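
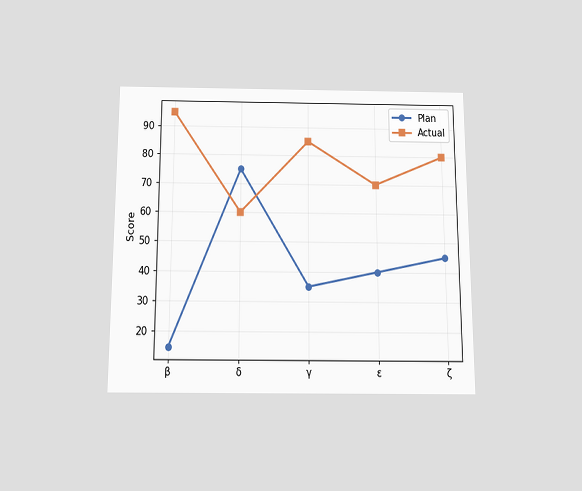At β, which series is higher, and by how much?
Actual, by 80

The chart is viewed slightly from below. At β, Actual sits above the other line by 80.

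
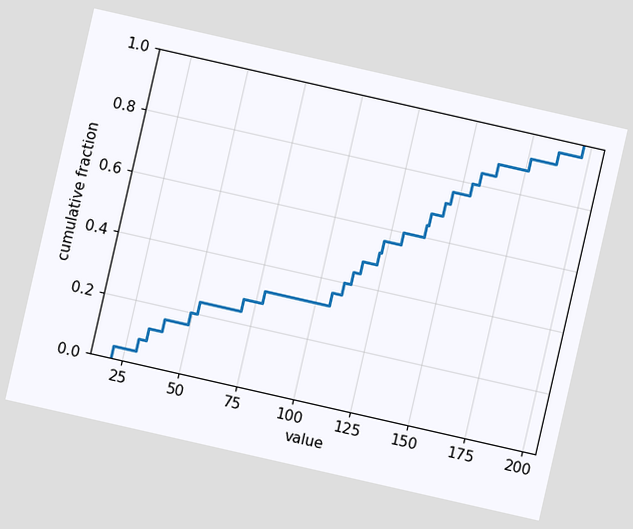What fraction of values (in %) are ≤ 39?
The chart is tilted about 13° clockwise. At x=39 the ECDF step is at 16%.

16%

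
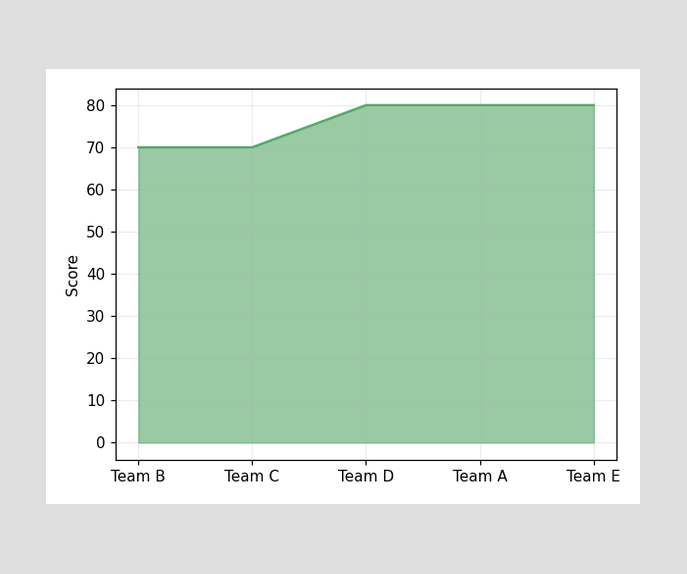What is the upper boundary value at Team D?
At Team D the upper boundary is at 80.

80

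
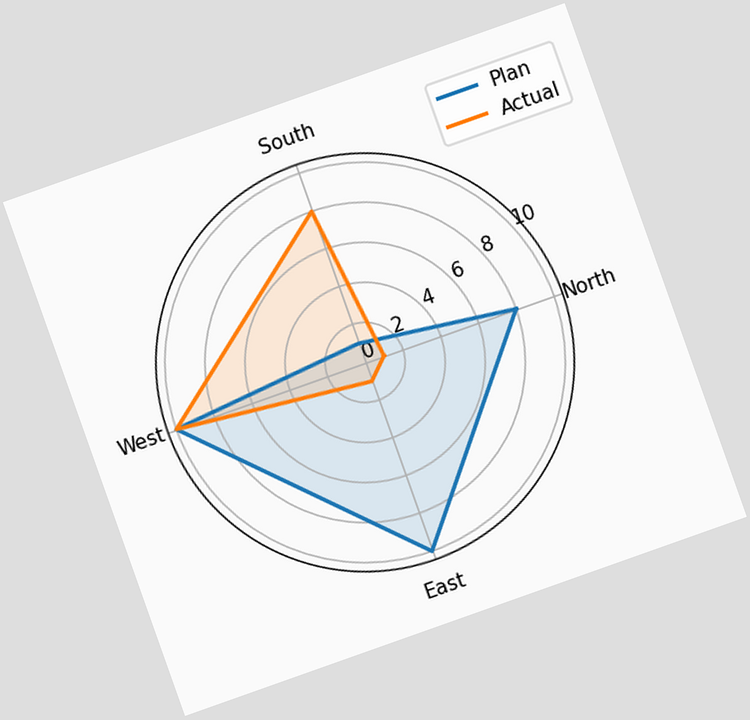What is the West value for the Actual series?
The chart is tilted about 20° counter-clockwise. On the West axis, Actual reaches 10.

10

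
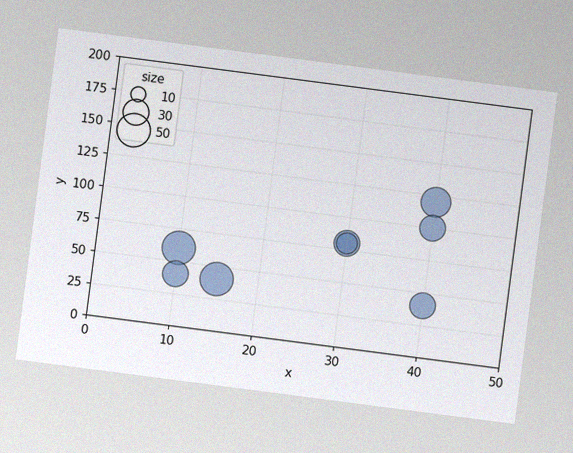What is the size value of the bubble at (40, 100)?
30

The chart is tilted about 7° clockwise, with some photo noise. Matching the bubble at (40, 100) against the size legend gives 30.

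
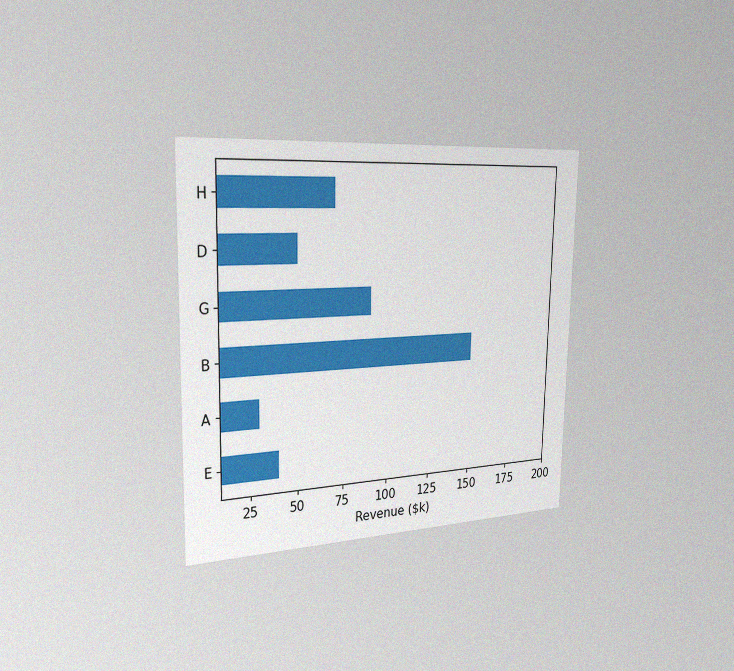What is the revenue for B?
The chart is viewed slightly from the left, with some photo noise. Reading along the chart's x-axis, the B bar reaches $150k.

$150k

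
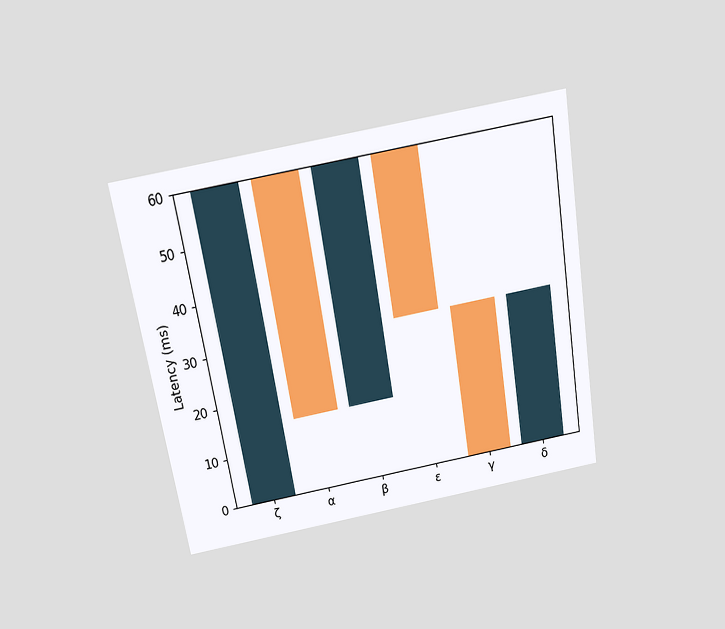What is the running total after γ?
0ms

The chart is tilted about 9° counter-clockwise and viewed slightly from above. After γ the running total reaches 0ms.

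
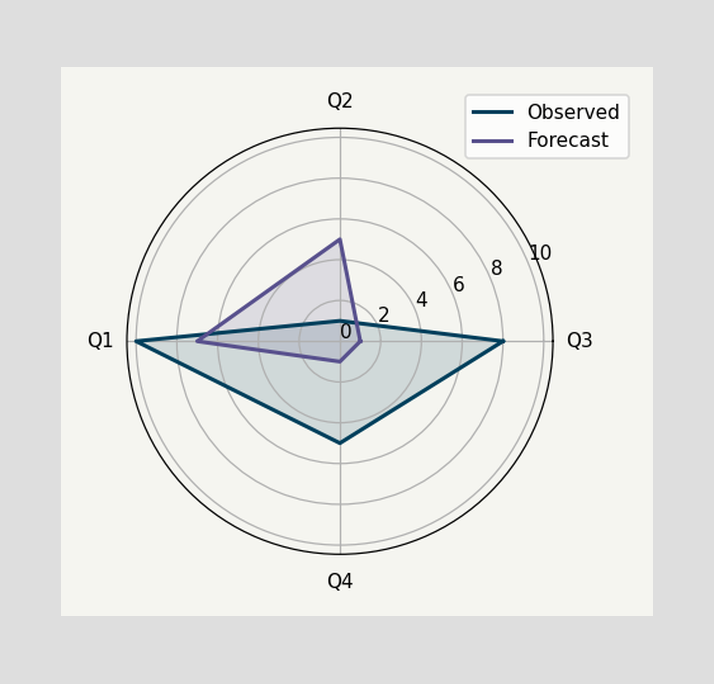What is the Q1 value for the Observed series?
10

On the Q1 axis, Observed reaches 10.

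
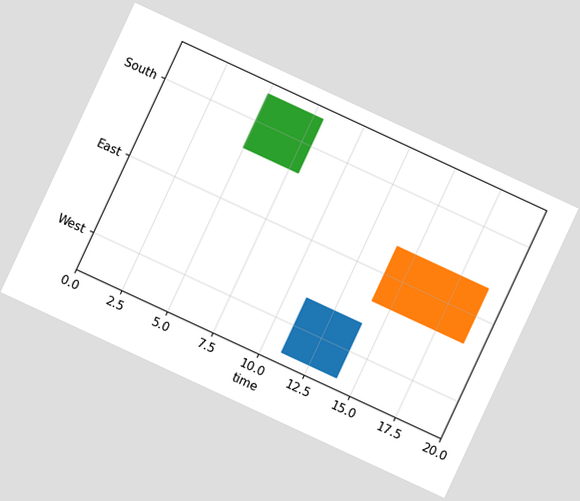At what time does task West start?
11

The chart is tilted about 25° clockwise. The West bar begins at t=11.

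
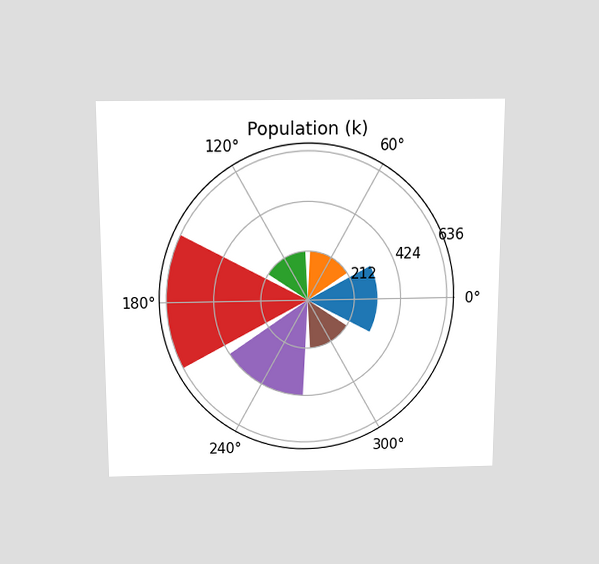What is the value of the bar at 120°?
The chart is viewed slightly from above. The bar at 120° reaches 212k on the radial axis.

212k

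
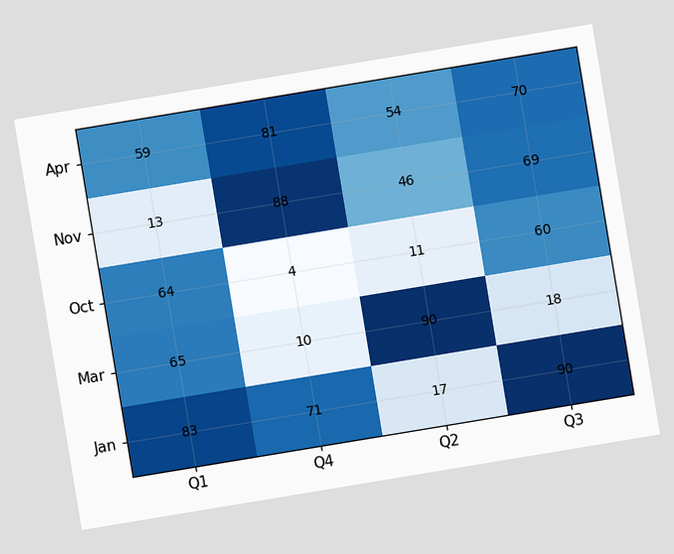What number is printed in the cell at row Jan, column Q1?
83

The chart is tilted about 9° counter-clockwise. The (Jan, Q1) cell reads 83.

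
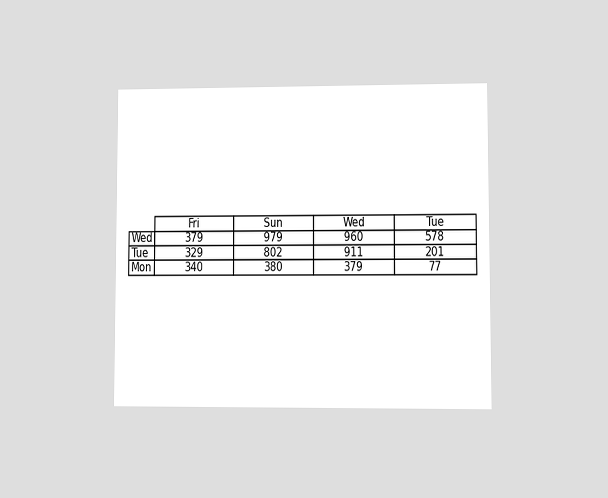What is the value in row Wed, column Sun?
The chart is viewed at a slight angle. The (Wed, Sun) cell reads 979.

979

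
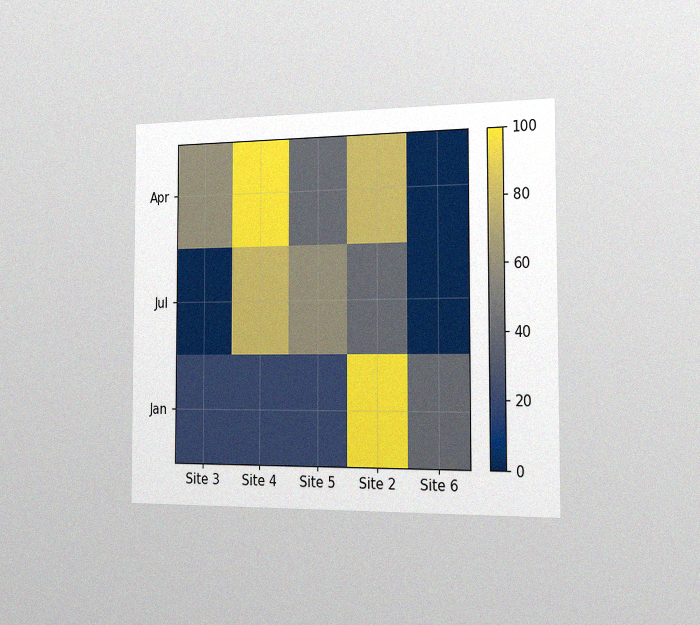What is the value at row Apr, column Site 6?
0

The chart is viewed slightly from the right, with some photo noise. Matching cell (Apr, Site 6) against the colorbar gives 0.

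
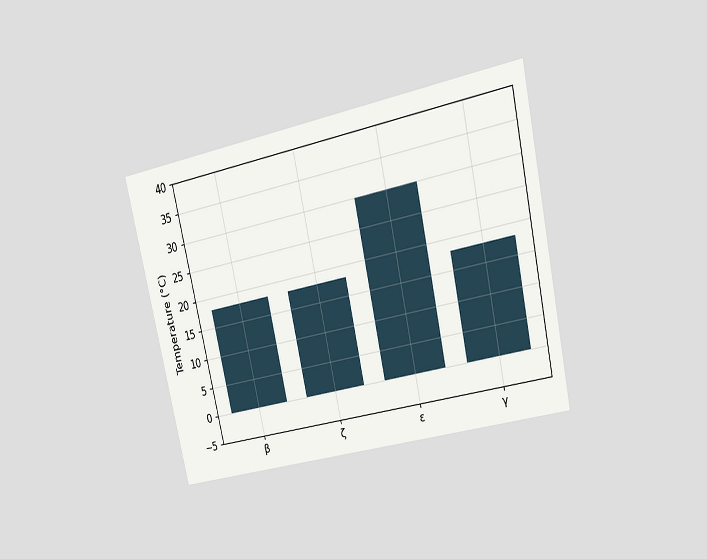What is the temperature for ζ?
The chart is tilted about 12° counter-clockwise and viewed at a slight angle. Reading along the chart's y-axis, the ζ bar reaches 18°C.

18°C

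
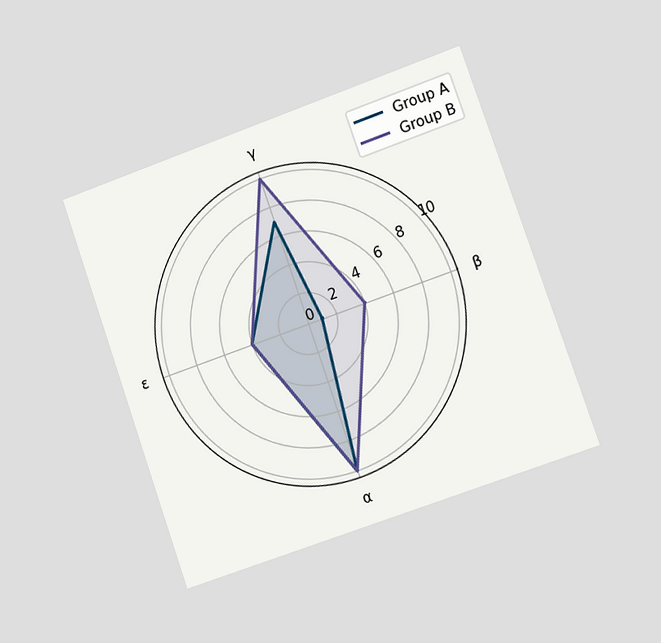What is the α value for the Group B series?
10

The chart is tilted about 19° counter-clockwise and viewed slightly from the right. On the α axis, Group B reaches 10.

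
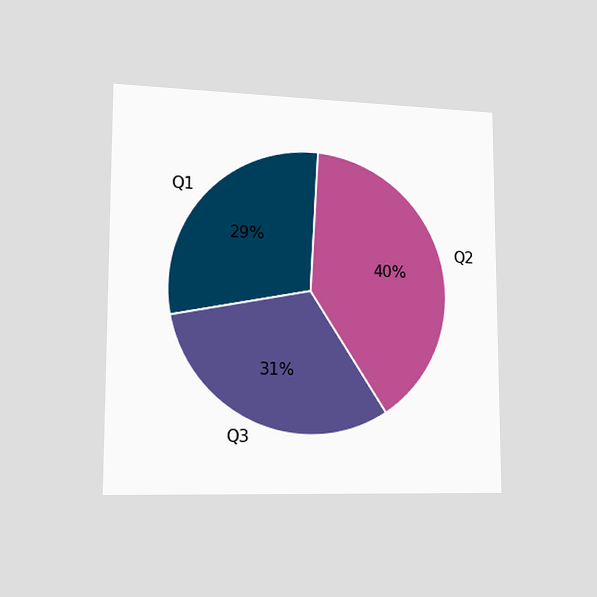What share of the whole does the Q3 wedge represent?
The chart is viewed slightly from the left. The Q3 slice takes up 31% of the pie.

31%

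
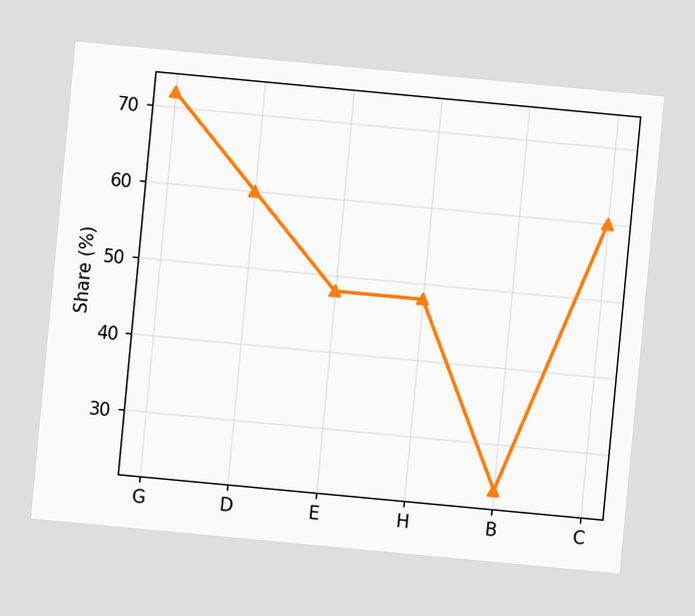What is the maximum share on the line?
The chart is tilted about 5° clockwise. The highest point is at G, and reading across to the y-axis gives 72%.

72%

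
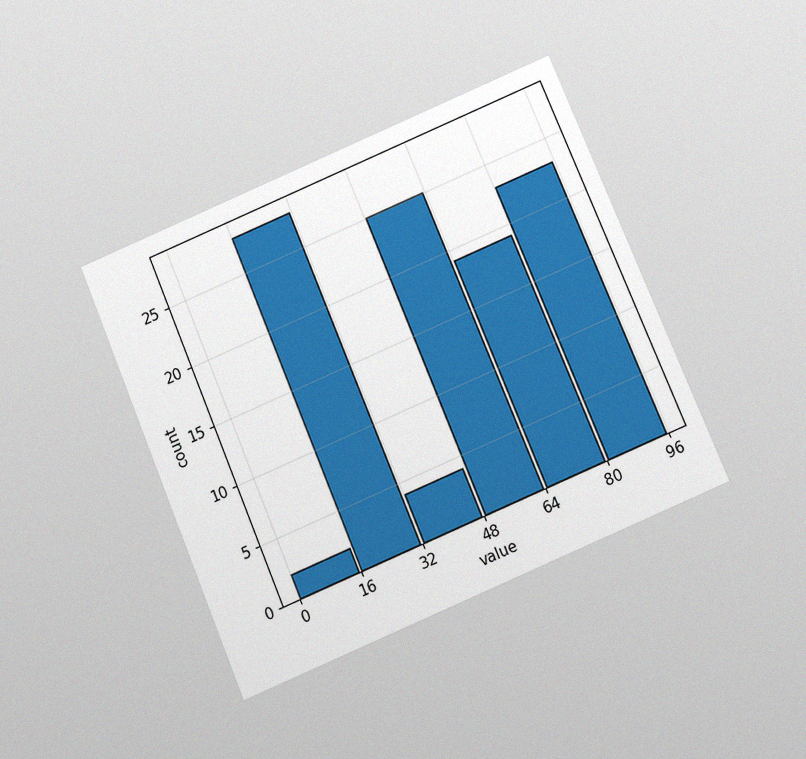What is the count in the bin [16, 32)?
28

The chart is tilted about 23° counter-clockwise and viewed slightly from below, with some photo noise. The [16, 32) bin has height 28.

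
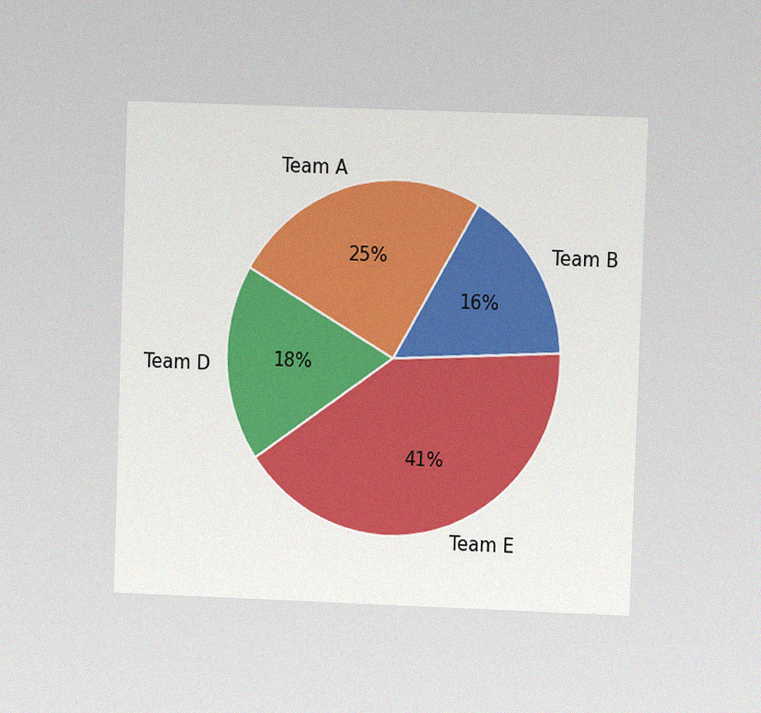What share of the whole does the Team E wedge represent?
41%

The chart is tilted about 2° clockwise and viewed at a slight angle, with some photo noise. The Team E slice takes up 41% of the pie.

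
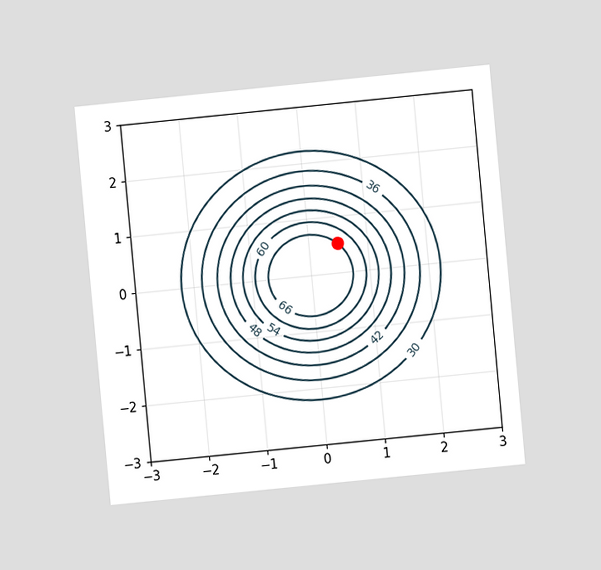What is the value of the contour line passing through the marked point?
The chart is tilted about 5° counter-clockwise and viewed at a slight angle. The marked point sits on the contour labelled 66.

66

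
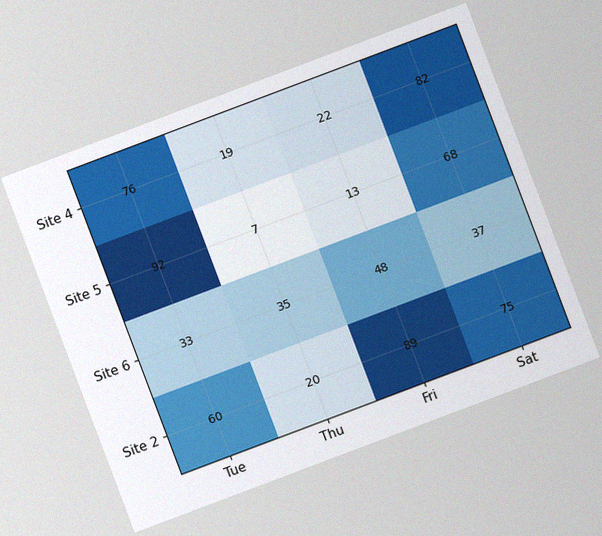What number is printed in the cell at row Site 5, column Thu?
The chart is tilted about 21° counter-clockwise, with some photo noise. The (Site 5, Thu) cell reads 7.

7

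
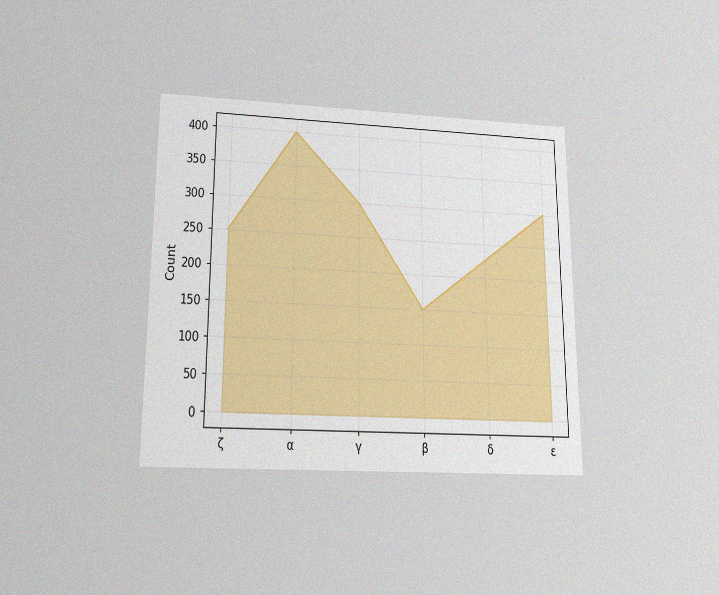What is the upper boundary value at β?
The chart is viewed slightly from below, with some photo noise. At β the upper boundary is at 150.

150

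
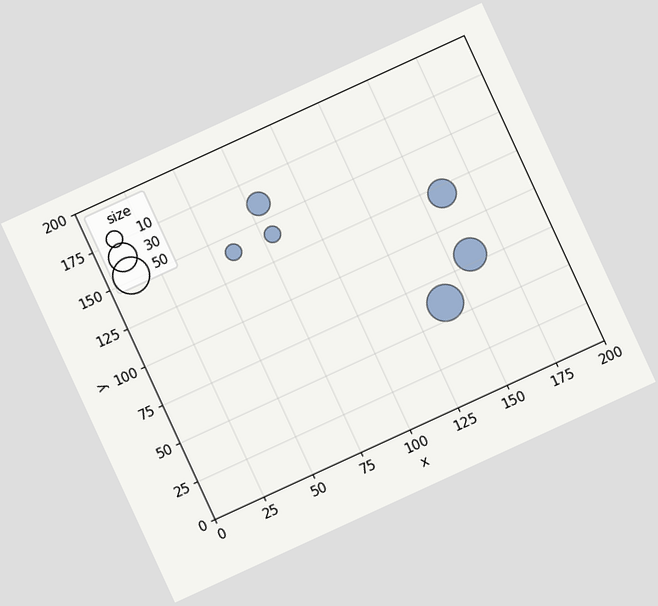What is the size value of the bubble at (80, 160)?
20

The chart is tilted about 25° counter-clockwise. Matching the bubble at (80, 160) against the size legend gives 20.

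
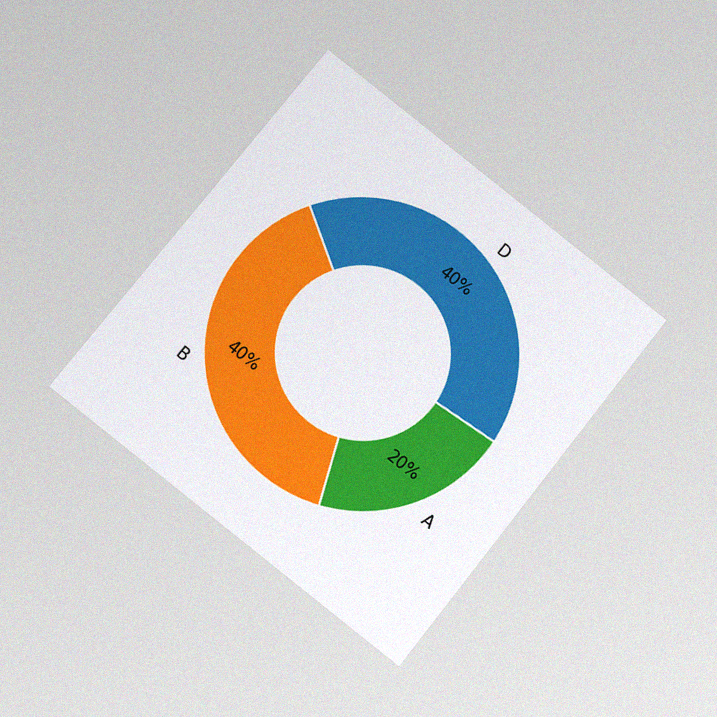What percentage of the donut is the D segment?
The chart is tilted about 38° clockwise and viewed at a slight angle, with some photo noise. The D segment takes up 40% of the ring.

40%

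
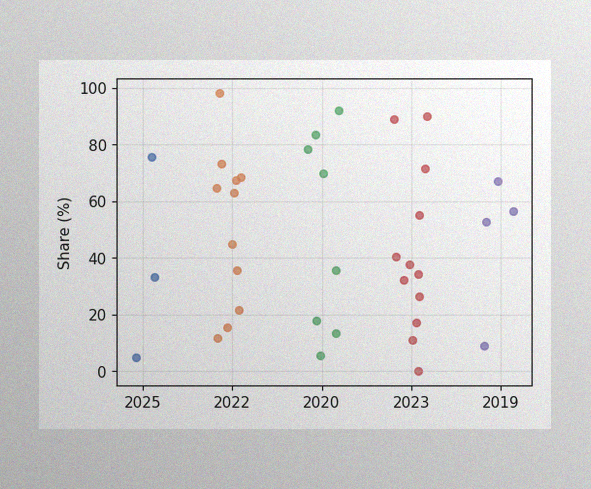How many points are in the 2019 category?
4

The image has some photo noise and uneven lighting. Counting the markers in the 2019 column gives 4.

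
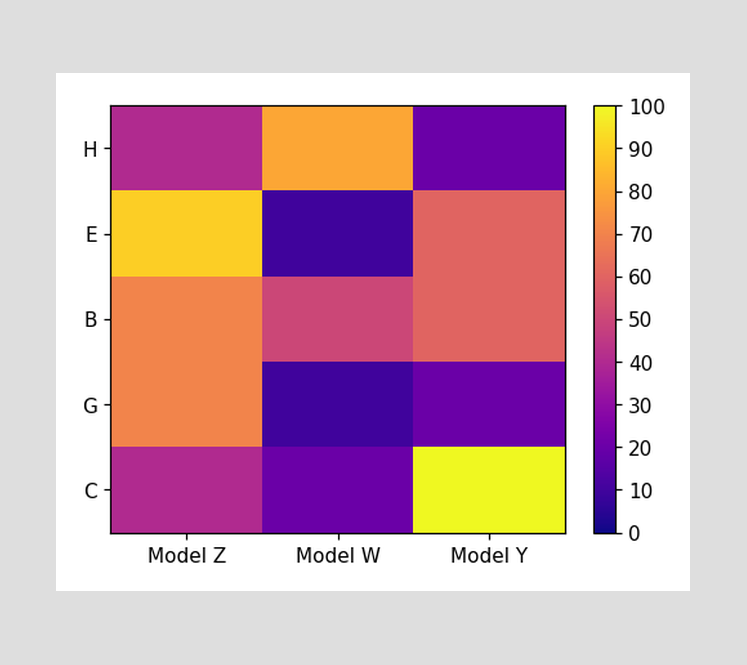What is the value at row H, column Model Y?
20

Matching cell (H, Model Y) against the colorbar gives 20.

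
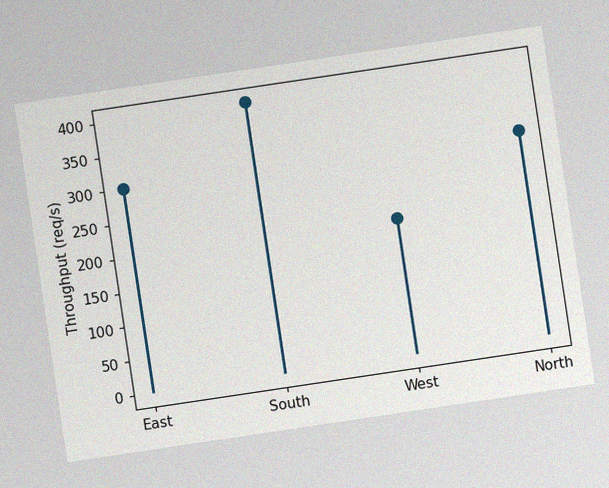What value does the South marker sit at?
The chart is tilted about 8° counter-clockwise, with some photo noise. The South marker sits at 400req/s.

400req/s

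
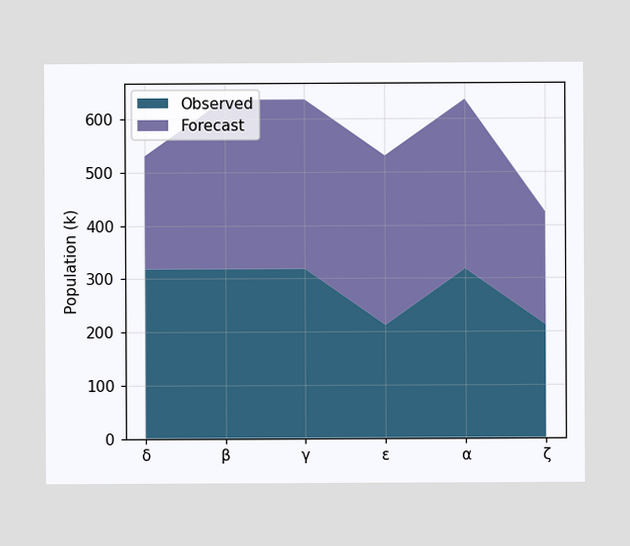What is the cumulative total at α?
The stacked total at α reaches 636k.

636k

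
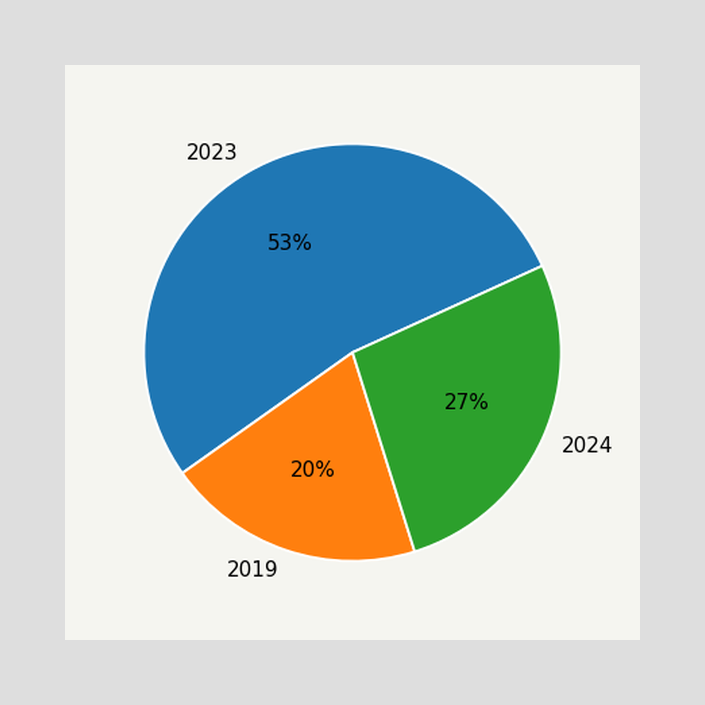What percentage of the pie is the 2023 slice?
The 2023 slice takes up 53% of the pie.

53%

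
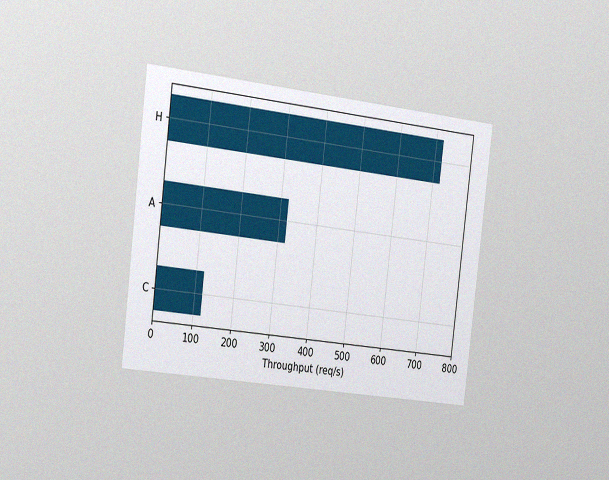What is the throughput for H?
The chart is tilted about 7° clockwise and viewed slightly from the left, with some photo noise. Reading along the chart's x-axis, the H bar reaches 720req/s.

720req/s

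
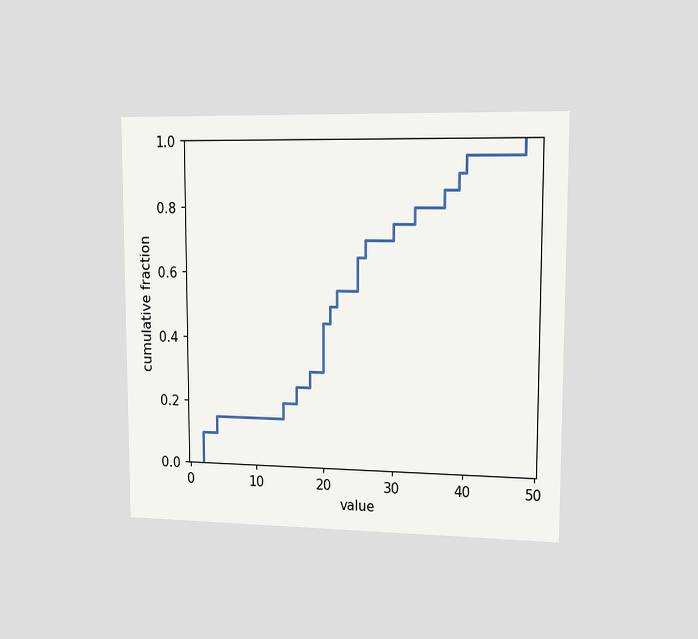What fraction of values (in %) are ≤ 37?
The chart is viewed slightly from the right. At x=37 the ECDF step is at 85%.

85%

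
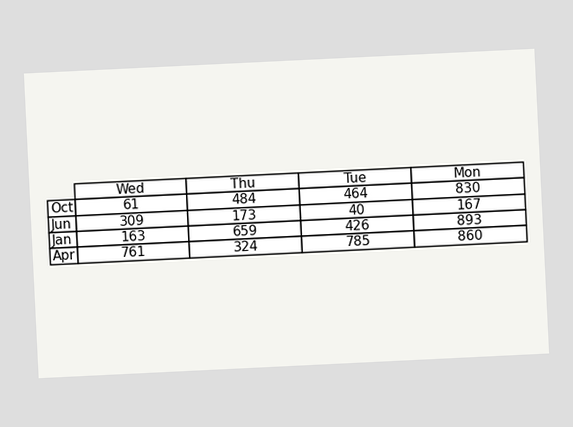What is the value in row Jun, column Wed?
309

The chart is tilted about 3° counter-clockwise. The (Jun, Wed) cell reads 309.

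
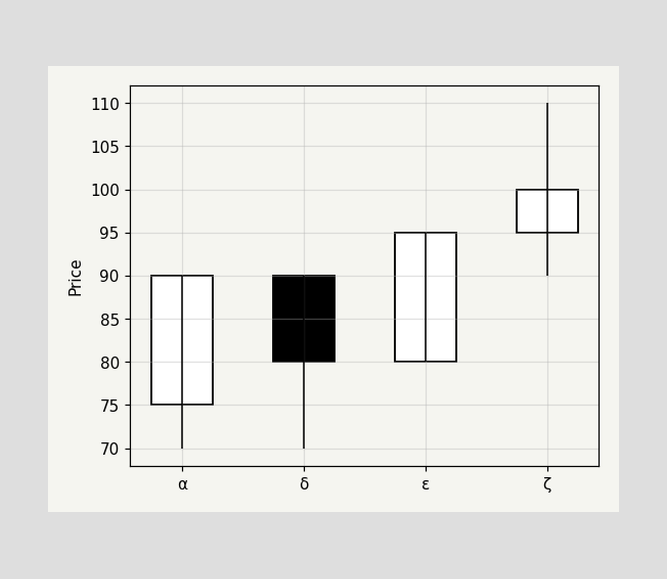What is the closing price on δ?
80

The δ candle closes at 80.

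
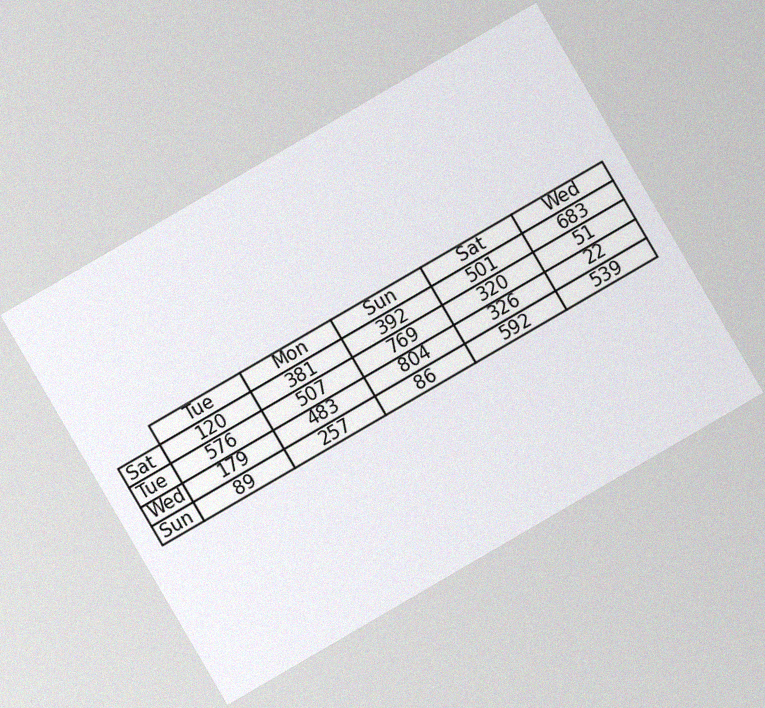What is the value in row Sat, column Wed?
683

The chart is tilted about 30° counter-clockwise, with some photo noise. The (Sat, Wed) cell reads 683.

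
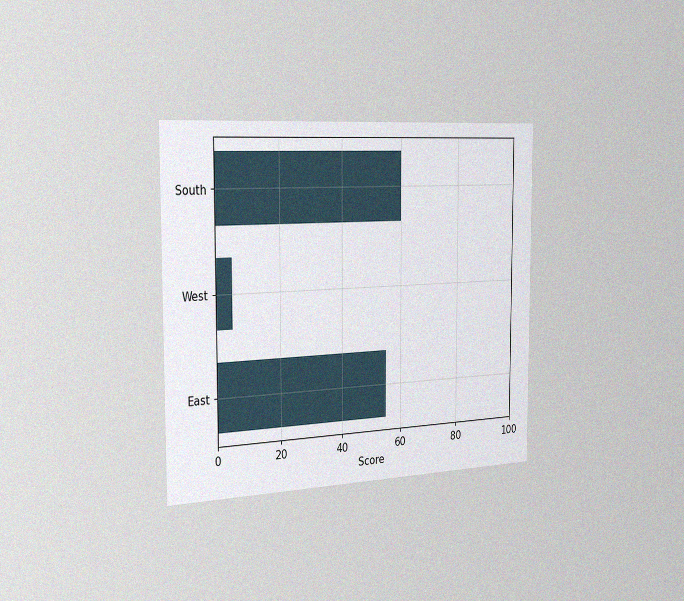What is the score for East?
55

The chart is viewed slightly from the left, with some photo noise. Reading along the chart's x-axis, the East bar reaches 55.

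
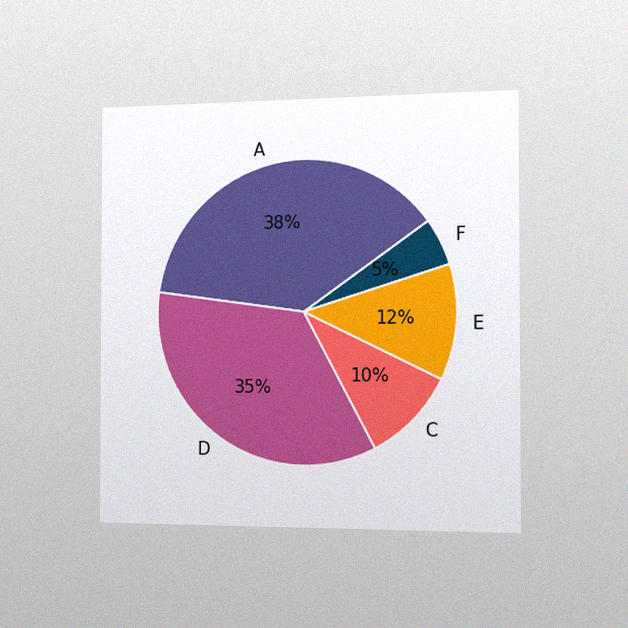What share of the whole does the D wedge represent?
35%

The chart is viewed slightly from the right, with some photo noise. The D slice takes up 35% of the pie.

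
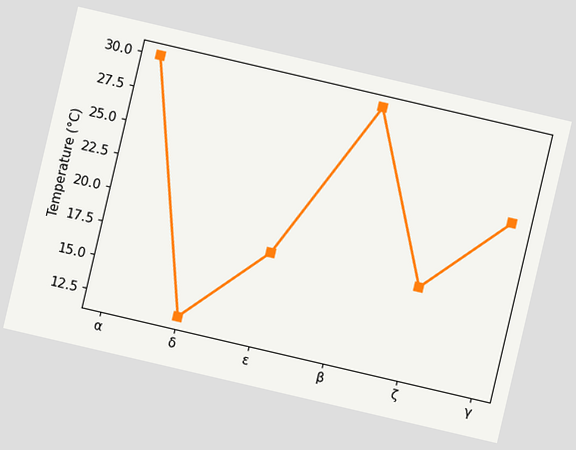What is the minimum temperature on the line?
The chart is tilted about 13° clockwise. The lowest point is at δ, and reading across to the y-axis gives 12°C.

12°C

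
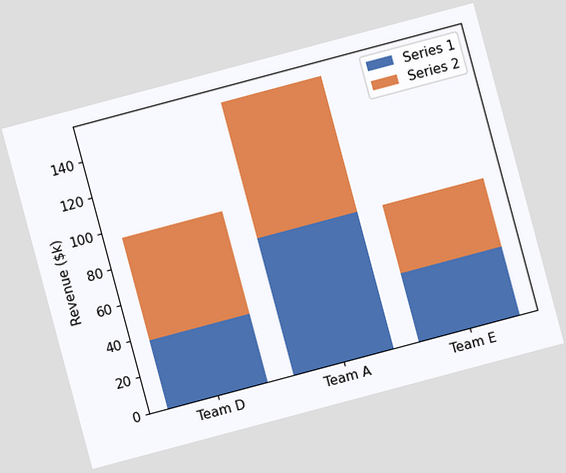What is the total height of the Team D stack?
$95k

The chart is tilted about 15° counter-clockwise. The Team D stack's top reaches $95k on the y-axis.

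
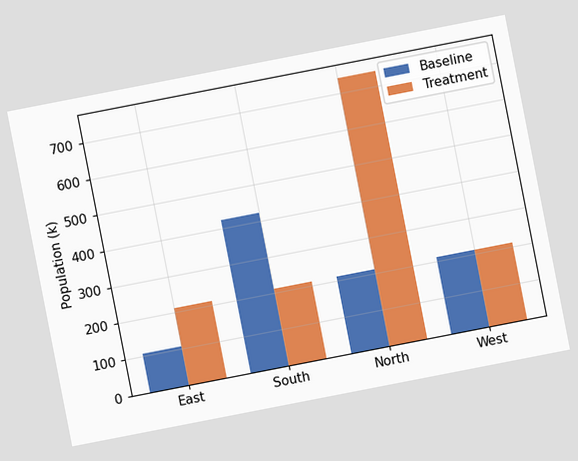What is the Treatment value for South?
212k

The chart is tilted about 11° counter-clockwise. The Treatment bar at South reaches 212k on the y-axis.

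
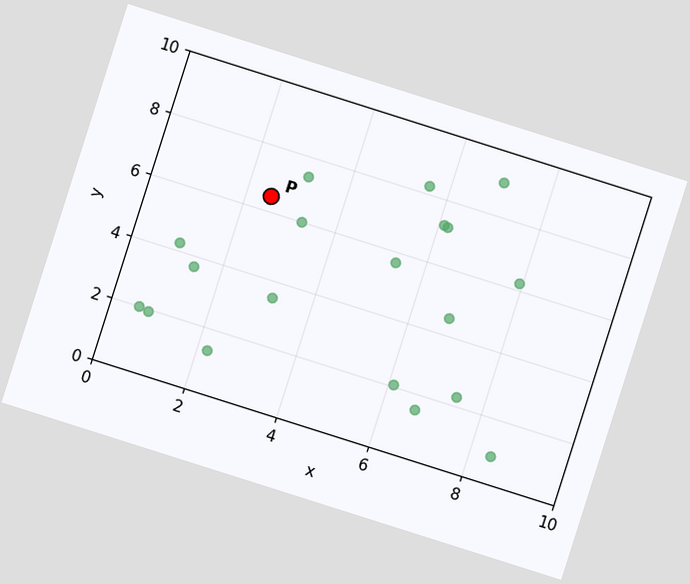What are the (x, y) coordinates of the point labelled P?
The chart is tilted about 18° clockwise. Following the gridlines from P to each axis, P sits at (2.5, 6.5).

(2.5, 6.5)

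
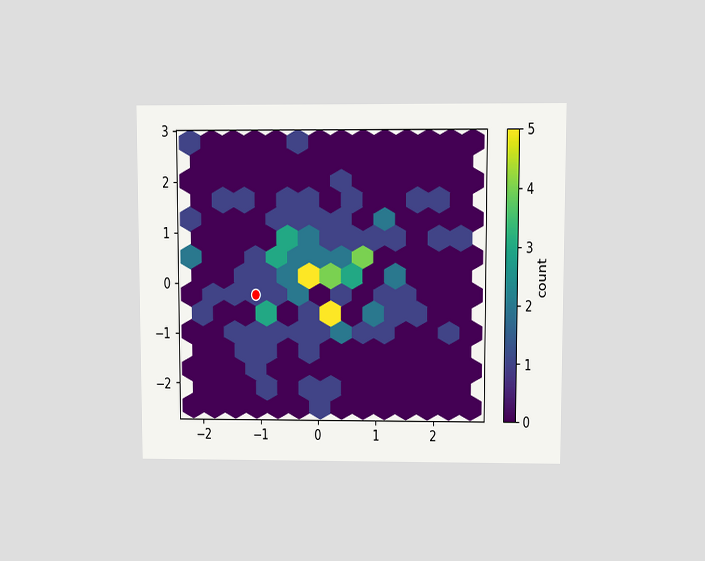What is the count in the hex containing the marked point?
1

The chart is viewed at a slight angle. The marked hex reads 1 on the colorbar.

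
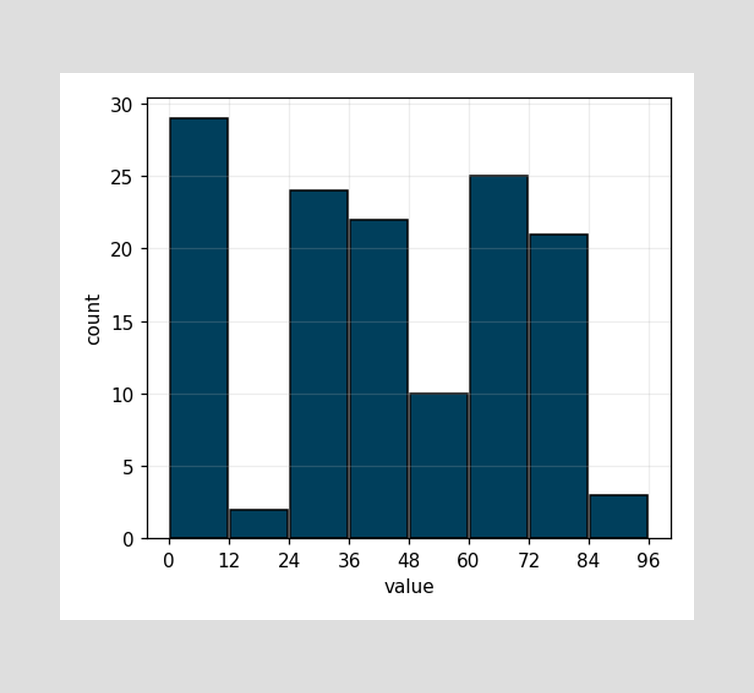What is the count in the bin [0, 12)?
The [0, 12) bin has height 29.

29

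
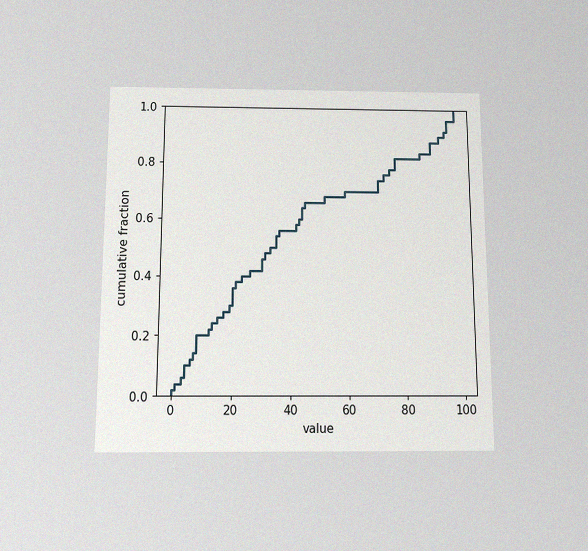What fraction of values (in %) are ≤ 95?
The chart is viewed slightly from below, with some photo noise. At x=95 the ECDF step is at 92%.

92%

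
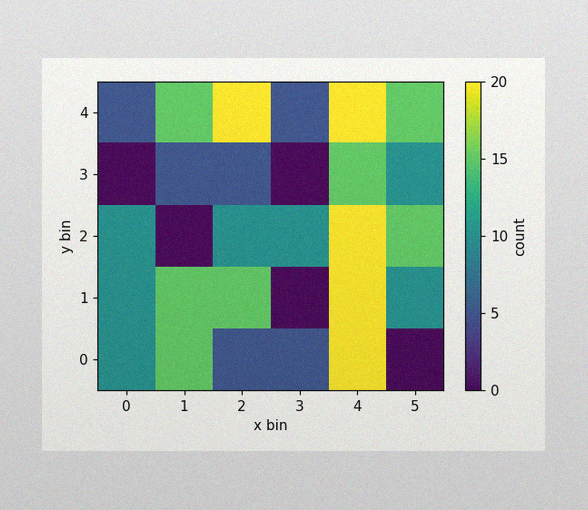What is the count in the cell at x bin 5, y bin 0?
0

The image has some photo noise and uneven lighting. Matching the cell (5, 0) against the colorbar gives 0.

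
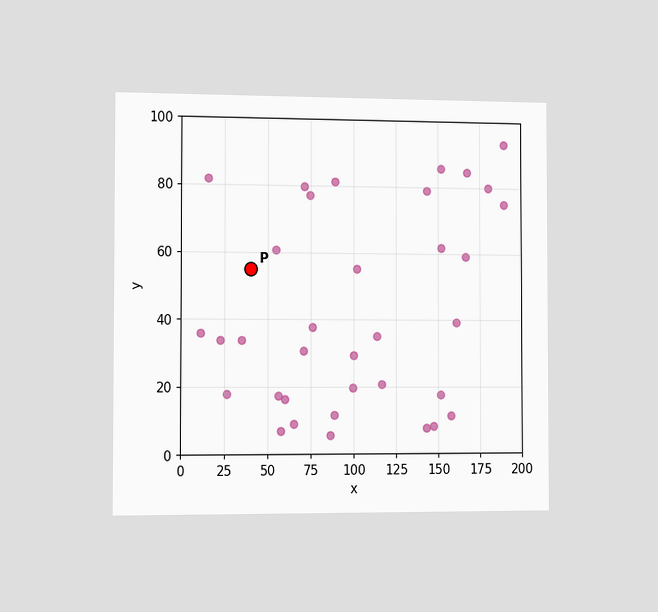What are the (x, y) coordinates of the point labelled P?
The chart is viewed slightly from the left. Following the gridlines from P to each axis, P sits at (40, 55).

(40, 55)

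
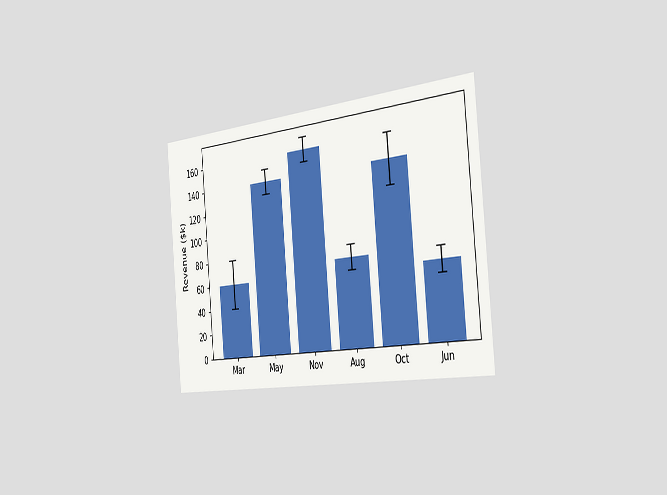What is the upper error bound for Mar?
$80k

The chart is tilted about 5° counter-clockwise and viewed slightly from the right. The Mar bar's upper whisker reaches $80k.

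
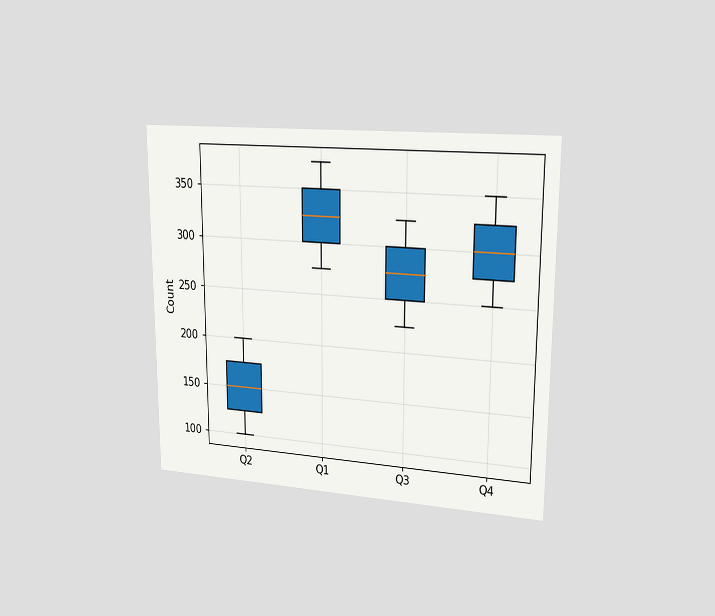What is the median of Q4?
The chart is viewed slightly from the right. The median line in the Q4 box sits at 300.

300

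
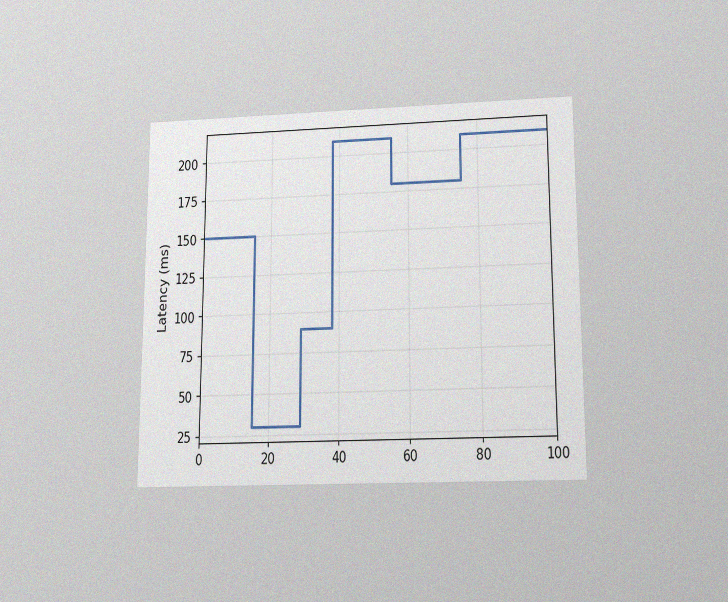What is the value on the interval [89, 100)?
The chart is viewed slightly from below, with some photo noise. On [89, 100) the step sits at 210ms.

210ms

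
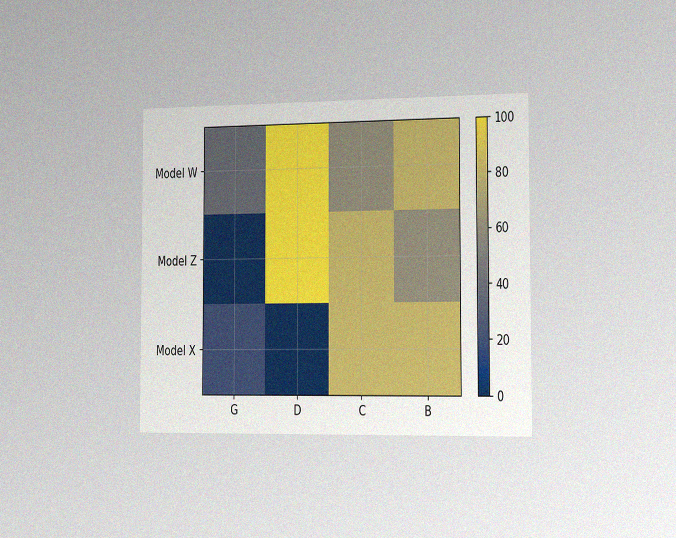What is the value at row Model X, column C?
The chart is viewed slightly from the right, with some photo noise. Matching cell (Model X, C) against the colorbar gives 80.

80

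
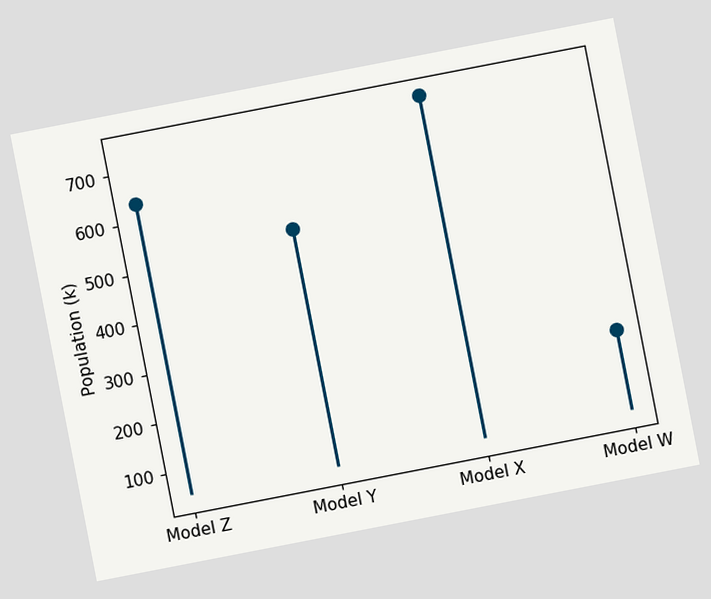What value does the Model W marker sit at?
212k

The chart is tilted about 11° counter-clockwise. The Model W marker sits at 212k.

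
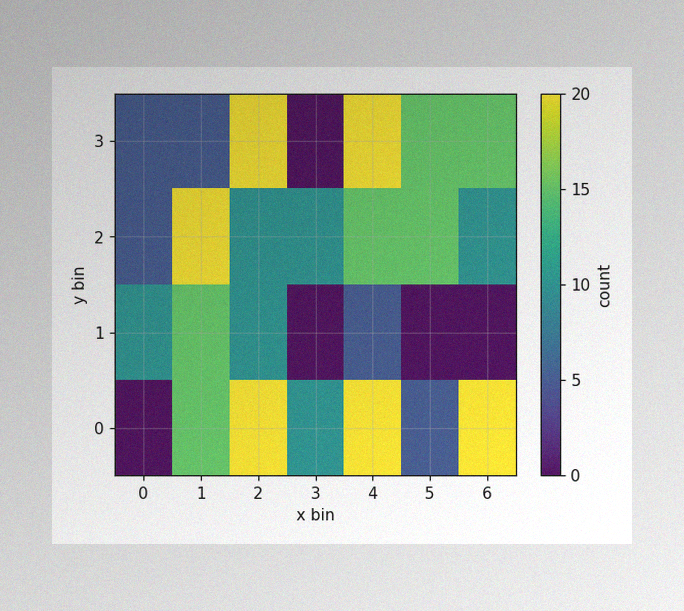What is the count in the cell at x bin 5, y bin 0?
5

The image has some photo noise and uneven lighting. Matching the cell (5, 0) against the colorbar gives 5.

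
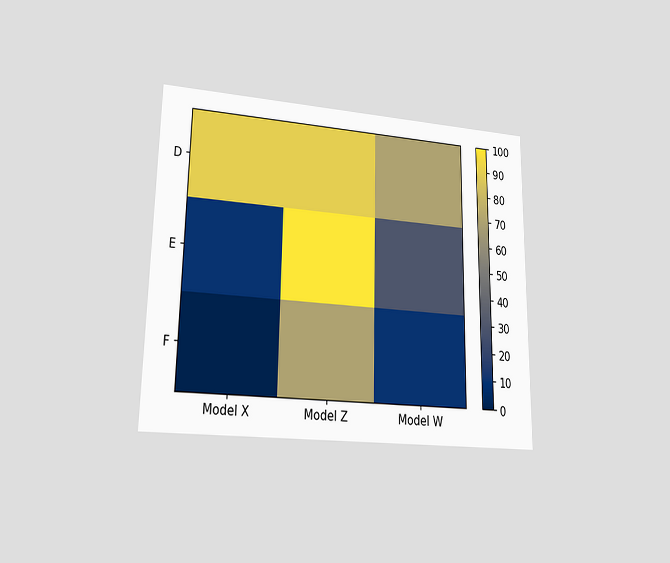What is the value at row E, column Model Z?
100

The chart is viewed at a slight angle. Matching cell (E, Model Z) against the colorbar gives 100.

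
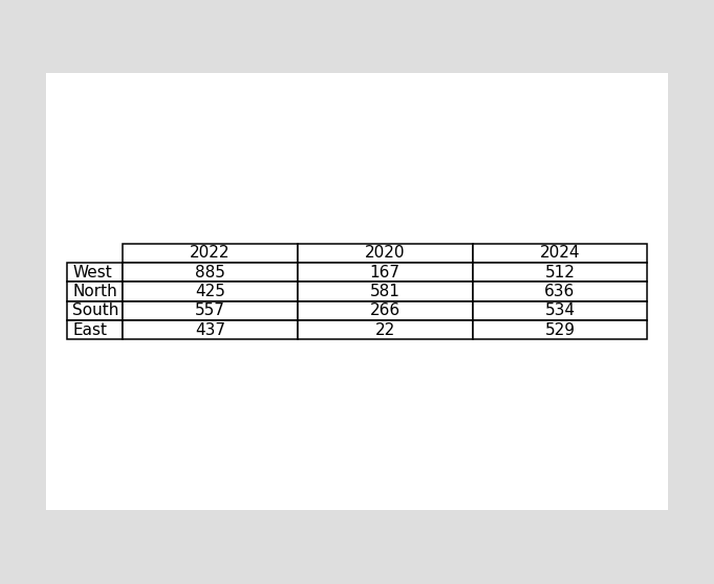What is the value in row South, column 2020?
266

The (South, 2020) cell reads 266.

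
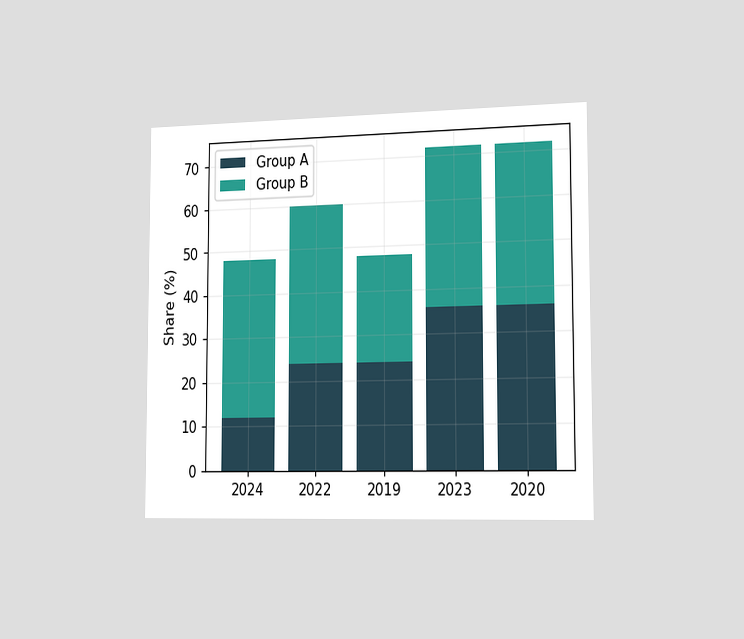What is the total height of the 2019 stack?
48%

The chart is viewed slightly from the right. The 2019 stack's top reaches 48% on the y-axis.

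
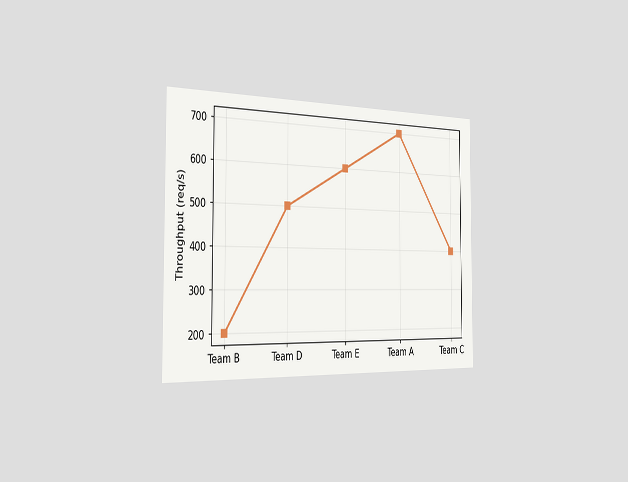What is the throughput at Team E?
The chart is viewed slightly from the left. At Team E, the line is at 600req/s.

600req/s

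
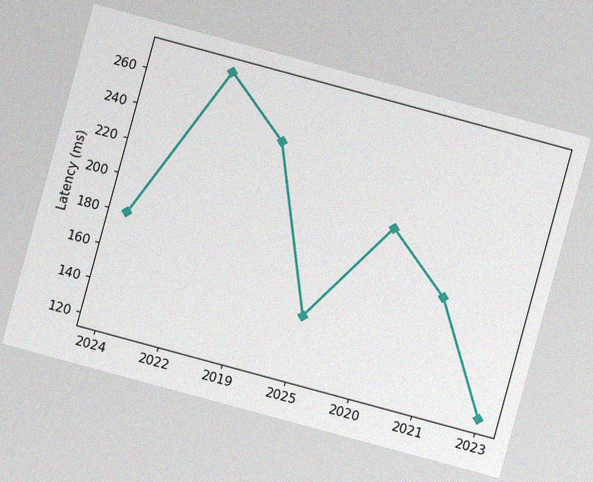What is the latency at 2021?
180ms

The chart is tilted about 15° clockwise, with some photo noise. At 2021, the line is at 180ms.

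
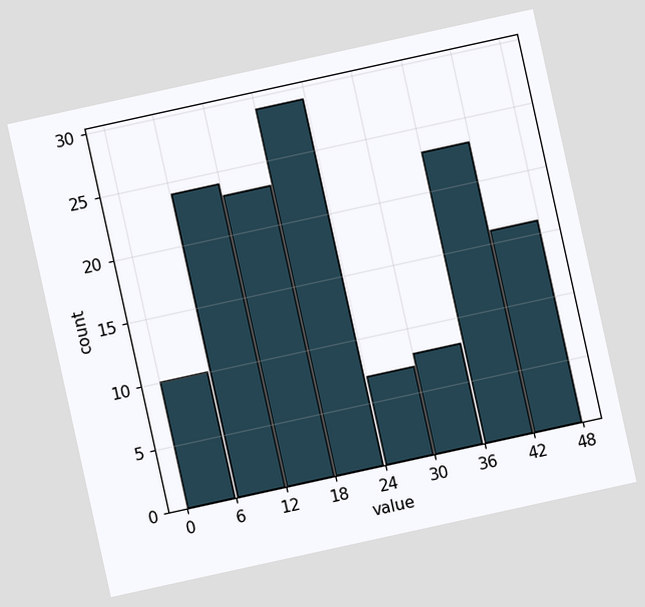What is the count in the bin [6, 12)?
The chart is tilted about 12° counter-clockwise. The [6, 12) bin has height 24.

24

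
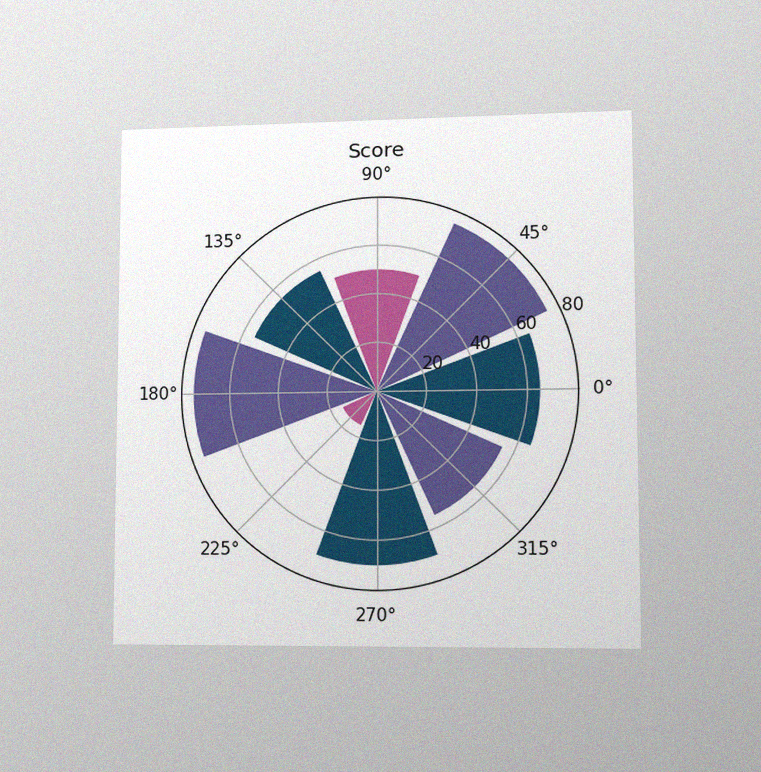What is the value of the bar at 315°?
55

The chart is viewed at a slight angle, with some photo noise. The bar at 315° reaches 55 on the radial axis.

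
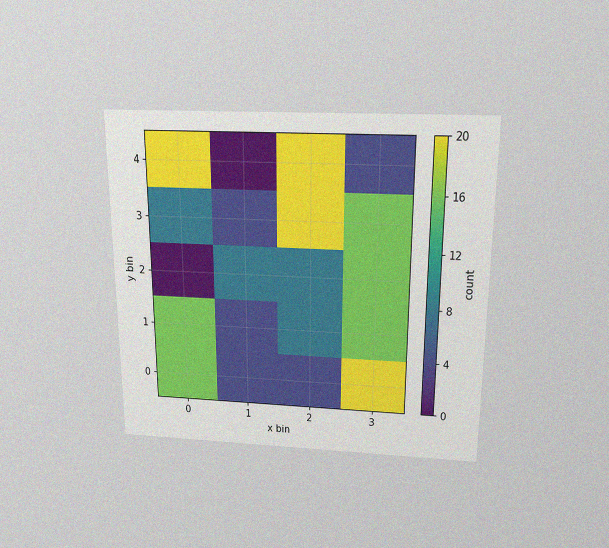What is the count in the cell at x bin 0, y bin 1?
The chart is viewed slightly from above, with some photo noise. Matching the cell (0, 1) against the colorbar gives 16.

16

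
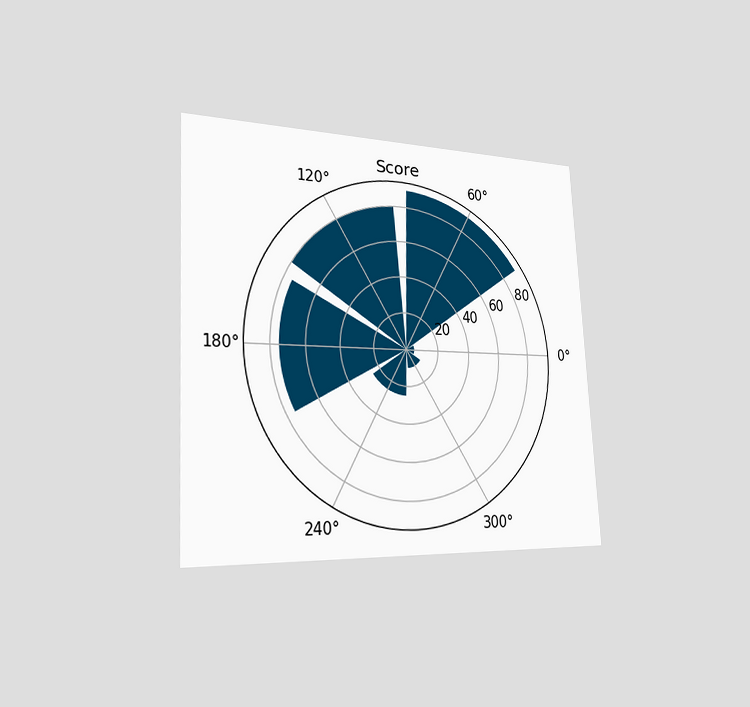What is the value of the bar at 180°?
The chart is tilted about 3° counter-clockwise and viewed slightly from the left. The bar at 180° reaches 75 on the radial axis.

75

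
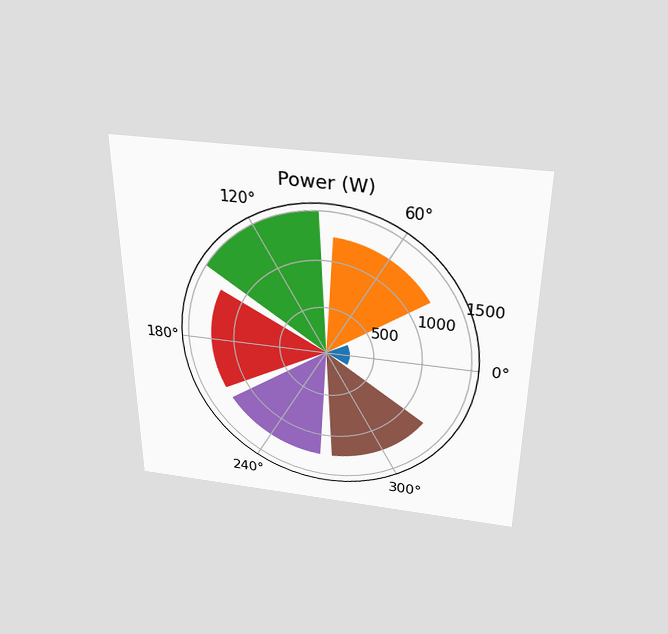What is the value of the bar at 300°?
The chart is viewed slightly from above. The bar at 300° reaches 1250W on the radial axis.

1250W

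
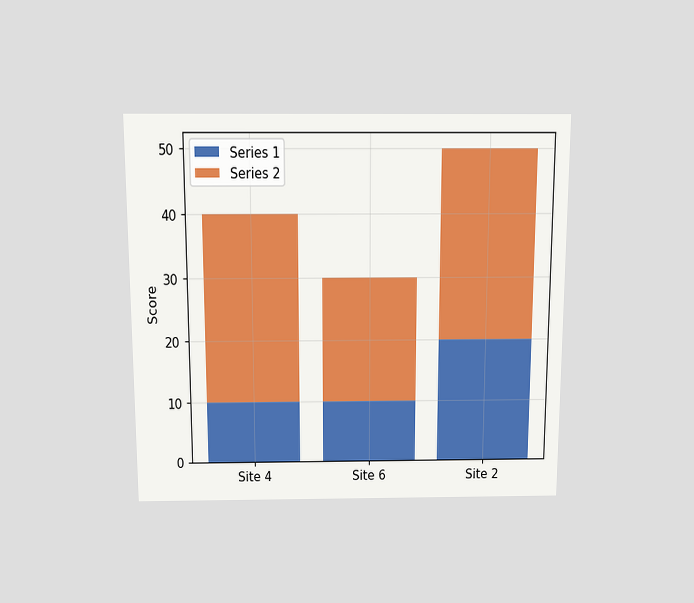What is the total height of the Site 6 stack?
The chart is viewed slightly from above. The Site 6 stack's top reaches 30 on the y-axis.

30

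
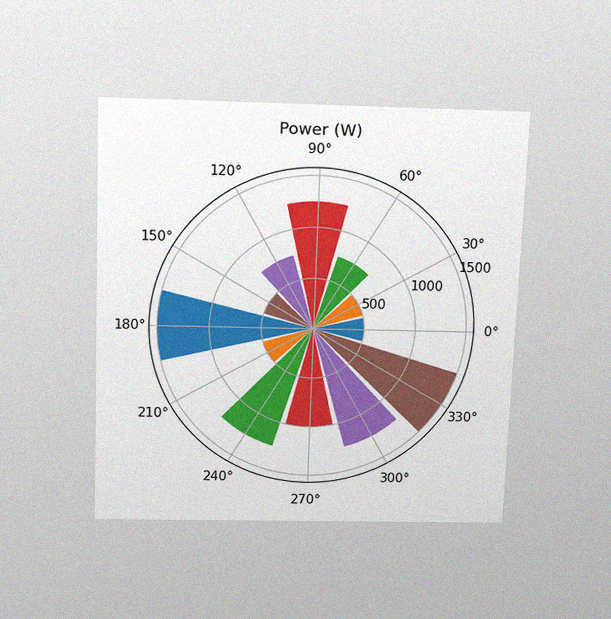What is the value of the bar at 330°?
1500W

The chart is tilted about 2° clockwise and viewed slightly from above, with some photo noise. The bar at 330° reaches 1500W on the radial axis.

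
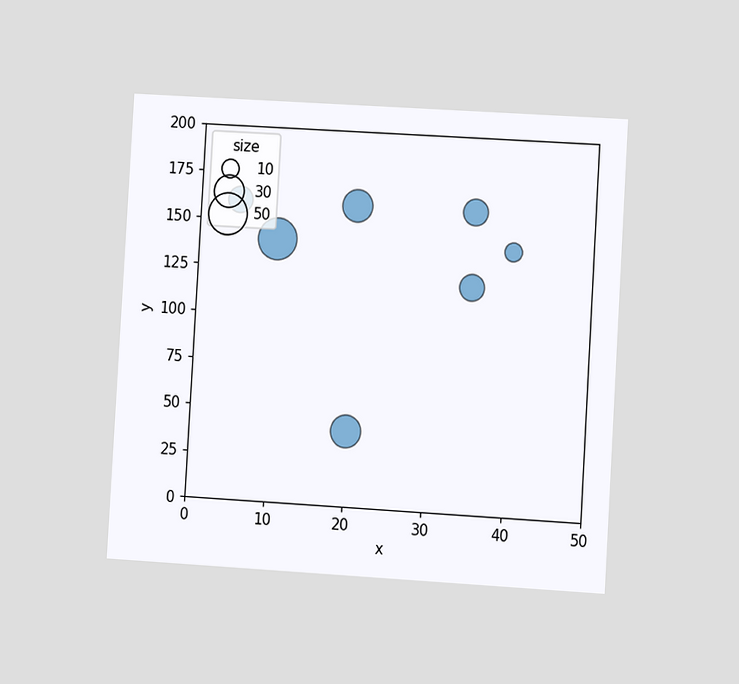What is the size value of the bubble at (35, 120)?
The chart is tilted about 3° clockwise and viewed at a slight angle. Matching the bubble at (35, 120) against the size legend gives 20.

20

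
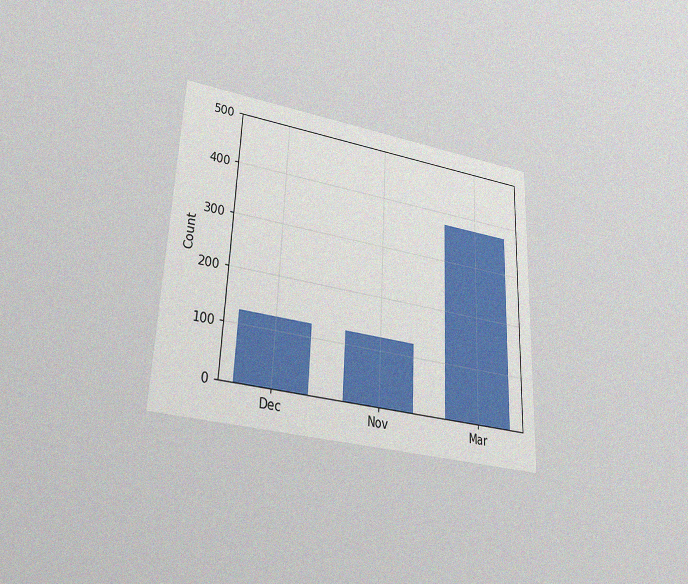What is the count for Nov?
125

The chart is tilted about 2° clockwise and viewed slightly from below, with some photo noise. Reading along the chart's y-axis, the Nov bar reaches 125.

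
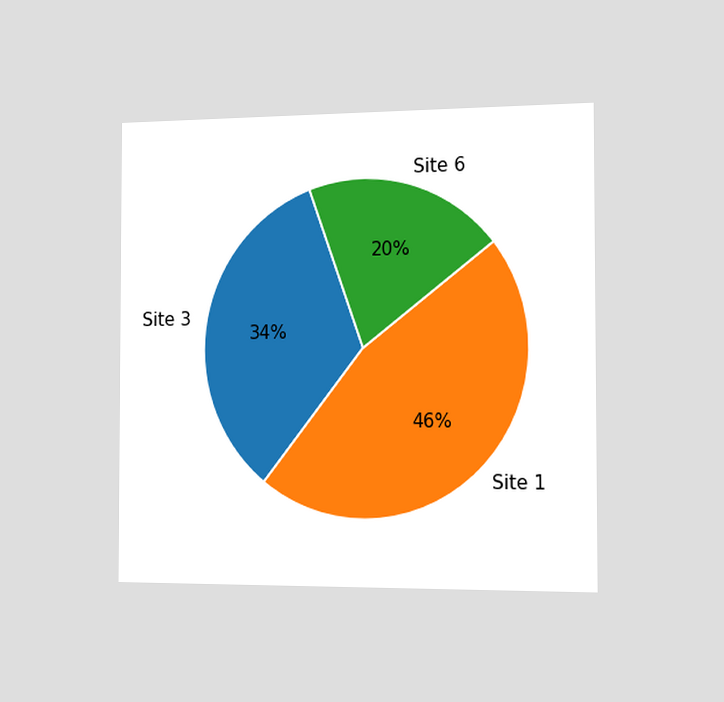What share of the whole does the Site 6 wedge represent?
The chart is viewed slightly from the right. The Site 6 slice takes up 20% of the pie.

20%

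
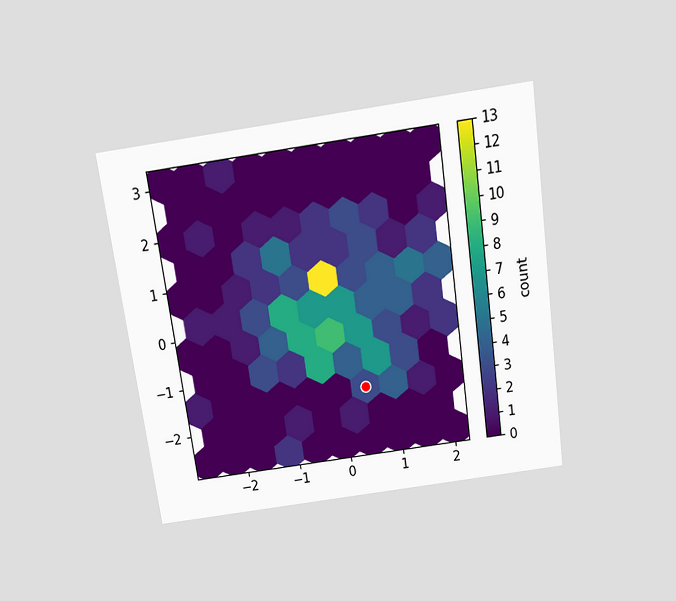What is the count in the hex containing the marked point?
3

The chart is tilted about 8° counter-clockwise and viewed slightly from above. The marked hex reads 3 on the colorbar.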